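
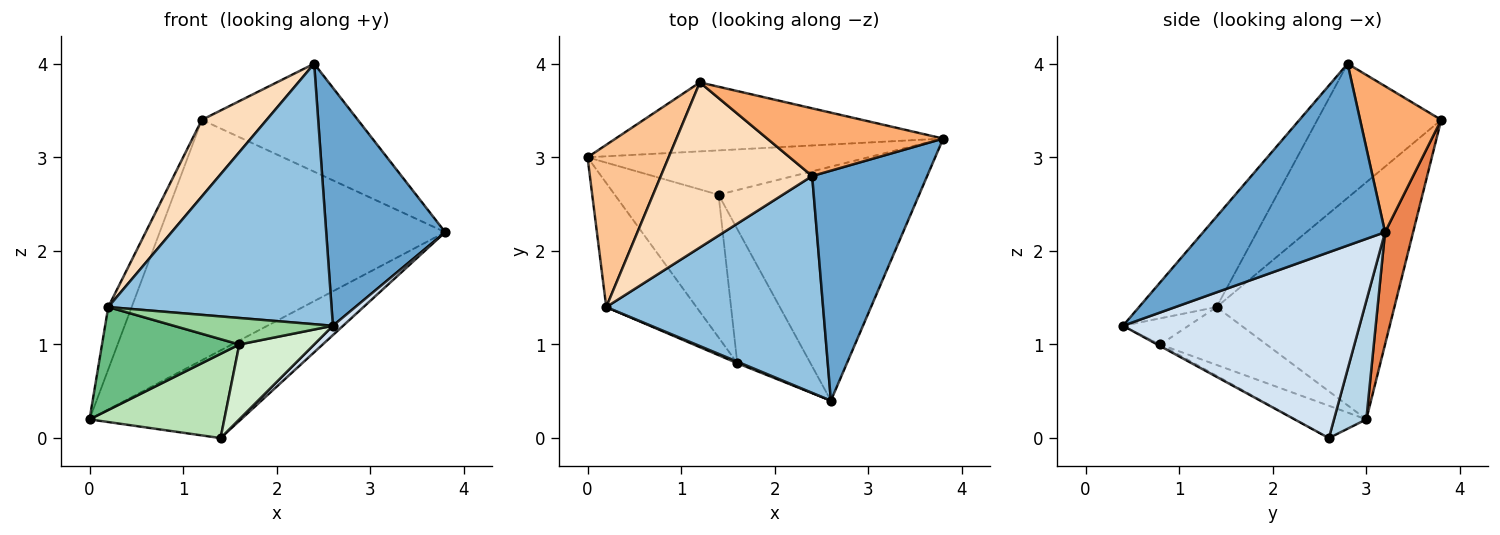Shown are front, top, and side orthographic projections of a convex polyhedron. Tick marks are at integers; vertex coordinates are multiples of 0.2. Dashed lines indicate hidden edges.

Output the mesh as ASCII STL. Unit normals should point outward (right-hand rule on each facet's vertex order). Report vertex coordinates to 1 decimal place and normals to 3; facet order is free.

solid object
 facet normal 0.740 -0.484 0.468
  outer loop
   vertex 2.4 2.8 4.0
   vertex 2.6 0.4 1.2
   vertex 3.8 3.2 2.2
  endloop
 endfacet
 facet normal -0.258 -0.743 0.618
  outer loop
   vertex 0.2 1.4 1.4
   vertex 2.6 0.4 1.2
   vertex 2.4 2.8 4.0
  endloop
 endfacet
 facet normal 0.187 0.877 -0.443
  outer loop
   vertex 1.4 2.6 0.0
   vertex 0.0 3.0 0.2
   vertex 3.8 3.2 2.2
  endloop
 endfacet
 facet normal 0.679 -0.029 -0.733
  outer loop
   vertex 1.4 2.6 0.0
   vertex 3.8 3.2 2.2
   vertex 2.6 0.4 1.2
  endloop
 endfacet
 facet normal 0.094 0.957 -0.275
  outer loop
   vertex 1.2 3.8 3.4
   vertex 3.8 3.2 2.2
   vertex 0.0 3.0 0.2
  endloop
 endfacet
 facet normal 0.403 0.775 0.486
  outer loop
   vertex 1.2 3.8 3.4
   vertex 2.4 2.8 4.0
   vertex 3.8 3.2 2.2
  endloop
 endfacet
 facet normal -0.939 0.124 0.321
  outer loop
   vertex 1.2 3.8 3.4
   vertex 0.0 3.0 0.2
   vertex 0.2 1.4 1.4
  endloop
 endfacet
 facet normal -0.627 -0.328 0.707
  outer loop
   vertex 1.2 3.8 3.4
   vertex 0.2 1.4 1.4
   vertex 2.4 2.8 4.0
  endloop
 endfacet
 facet normal -0.443 -0.573 -0.690
  outer loop
   vertex 1.6 0.8 1.0
   vertex 0.2 1.4 1.4
   vertex 0.0 3.0 0.2
  endloop
 endfacet
 facet normal -0.380 -0.923 0.054
  outer loop
   vertex 1.6 0.8 1.0
   vertex 2.6 0.4 1.2
   vertex 0.2 1.4 1.4
  endloop
 endfacet
 facet normal -0.259 -0.491 -0.832
  outer loop
   vertex 1.6 0.8 1.0
   vertex 0.0 3.0 0.2
   vertex 1.4 2.6 0.0
  endloop
 endfacet
 facet normal -0.020 -0.487 -0.873
  outer loop
   vertex 1.6 0.8 1.0
   vertex 1.4 2.6 0.0
   vertex 2.6 0.4 1.2
  endloop
 endfacet
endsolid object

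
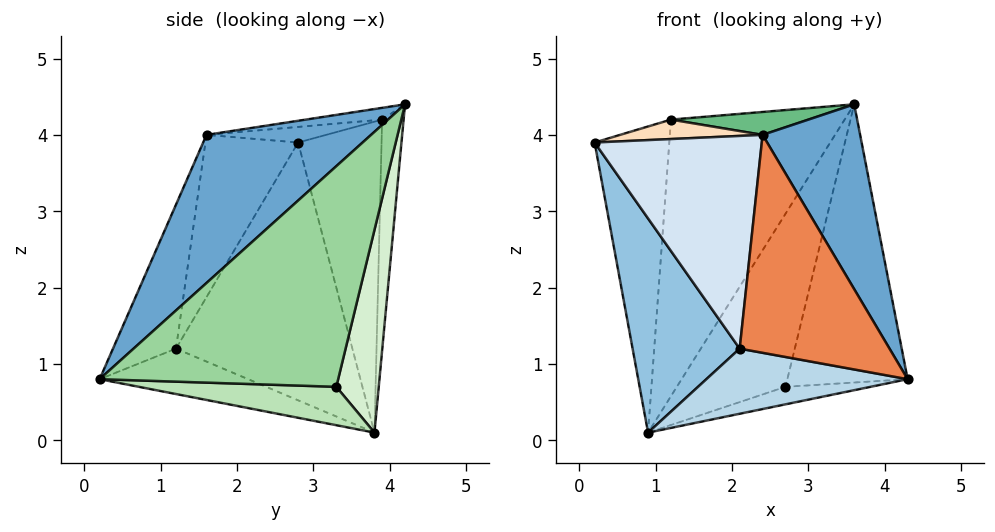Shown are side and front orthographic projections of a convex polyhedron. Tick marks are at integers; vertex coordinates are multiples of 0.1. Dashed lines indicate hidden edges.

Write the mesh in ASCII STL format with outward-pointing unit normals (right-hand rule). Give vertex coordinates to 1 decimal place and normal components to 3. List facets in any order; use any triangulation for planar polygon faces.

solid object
 facet normal 0.694 -0.411 0.592
  outer loop
   vertex 2.4 1.6 4.0
   vertex 4.3 0.2 0.8
   vertex 3.6 4.2 4.4
  endloop
 endfacet
 facet normal -0.820 -0.498 -0.282
  outer loop
   vertex 2.1 1.2 1.2
   vertex 0.2 2.8 3.9
   vertex 0.9 3.8 0.1
  endloop
 endfacet
 facet normal -0.370 -0.502 -0.782
  outer loop
   vertex 2.1 1.2 1.2
   vertex 0.9 3.8 0.1
   vertex 4.3 0.2 0.8
  endloop
 endfacet
 facet normal -0.478 -0.861 0.174
  outer loop
   vertex 2.1 1.2 1.2
   vertex 2.4 1.6 4.0
   vertex 0.2 2.8 3.9
  endloop
 endfacet
 facet normal -0.382 -0.908 0.171
  outer loop
   vertex 2.1 1.2 1.2
   vertex 4.3 0.2 0.8
   vertex 2.4 1.6 4.0
  endloop
 endfacet
 facet normal -0.745 0.666 0.038
  outer loop
   vertex 1.2 3.9 4.2
   vertex 0.9 3.8 0.1
   vertex 0.2 2.8 3.9
  endloop
 endfacet
 facet normal -0.123 0.992 -0.015
  outer loop
   vertex 1.2 3.9 4.2
   vertex 3.6 4.2 4.4
   vertex 0.9 3.8 0.1
  endloop
 endfacet
 facet normal -0.127 -0.152 0.980
  outer loop
   vertex 1.2 3.9 4.2
   vertex 0.2 2.8 3.9
   vertex 2.4 1.6 4.0
  endloop
 endfacet
 facet normal -0.067 -0.121 0.990
  outer loop
   vertex 1.2 3.9 4.2
   vertex 2.4 1.6 4.0
   vertex 3.6 4.2 4.4
  endloop
 endfacet
 facet normal 0.849 0.428 -0.311
  outer loop
   vertex 2.7 3.3 0.7
   vertex 3.6 4.2 4.4
   vertex 4.3 0.2 0.8
  endloop
 endfacet
 facet normal 0.350 0.151 -0.924
  outer loop
   vertex 2.7 3.3 0.7
   vertex 4.3 0.2 0.8
   vertex 0.9 3.8 0.1
  endloop
 endfacet
 facet normal 0.347 0.888 -0.301
  outer loop
   vertex 2.7 3.3 0.7
   vertex 0.9 3.8 0.1
   vertex 3.6 4.2 4.4
  endloop
 endfacet
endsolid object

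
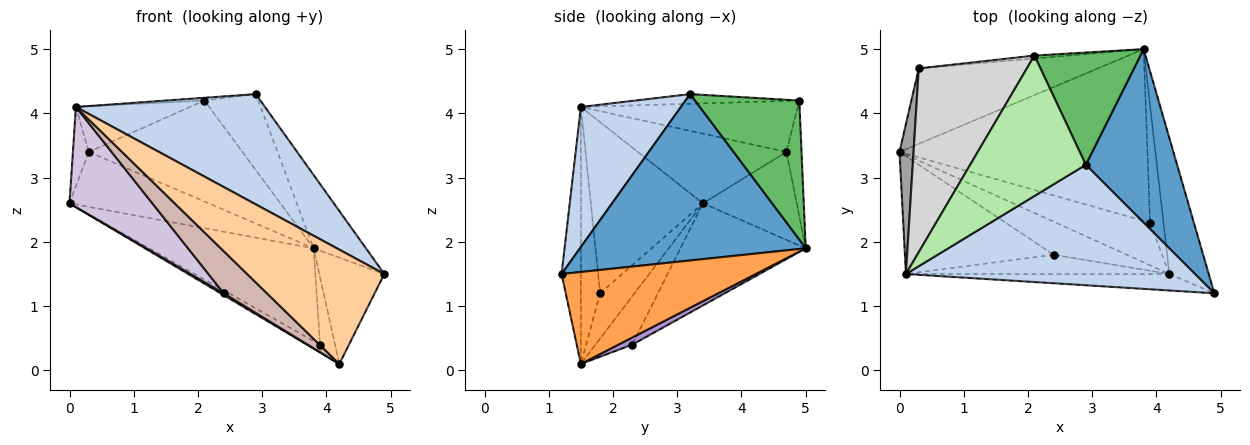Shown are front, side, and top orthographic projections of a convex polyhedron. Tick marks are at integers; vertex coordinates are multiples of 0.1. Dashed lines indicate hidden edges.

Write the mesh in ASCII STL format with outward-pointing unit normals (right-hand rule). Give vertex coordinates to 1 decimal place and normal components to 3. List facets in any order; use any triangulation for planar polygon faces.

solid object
 facet normal 0.859 0.199 0.471
  outer loop
   vertex 2.9 3.2 4.3
   vertex 4.9 1.2 1.5
   vertex 3.8 5.0 1.9
  endloop
 endfacet
 facet normal 0.336 -0.636 0.695
  outer loop
   vertex 0.1 1.5 4.1
   vertex 4.9 1.2 1.5
   vertex 2.9 3.2 4.3
  endloop
 endfacet
 facet normal 0.879 0.294 -0.376
  outer loop
   vertex 4.2 1.5 0.1
   vertex 3.8 5.0 1.9
   vertex 4.9 1.2 1.5
  endloop
 endfacet
 facet normal -0.138 -0.980 -0.141
  outer loop
   vertex 4.2 1.5 0.1
   vertex 4.9 1.2 1.5
   vertex 0.1 1.5 4.1
  endloop
 endfacet
 facet normal 0.736 0.379 0.561
  outer loop
   vertex 2.1 4.9 4.2
   vertex 2.9 3.2 4.3
   vertex 3.8 5.0 1.9
  endloop
 endfacet
 facet normal -0.083 0.020 0.996
  outer loop
   vertex 2.1 4.9 4.2
   vertex 0.1 1.5 4.1
   vertex 2.9 3.2 4.3
  endloop
 endfacet
 facet normal -0.341 0.447 -0.827
  outer loop
   vertex 3.9 2.3 0.4
   vertex 0.0 3.4 2.6
   vertex 3.8 5.0 1.9
  endloop
 endfacet
 facet normal -0.450 0.161 -0.878
  outer loop
   vertex 3.9 2.3 0.4
   vertex 4.2 1.5 0.1
   vertex 0.0 3.4 2.6
  endloop
 endfacet
 facet normal 0.420 0.453 -0.787
  outer loop
   vertex 3.9 2.3 0.4
   vertex 3.8 5.0 1.9
   vertex 4.2 1.5 0.1
  endloop
 endfacet
 facet normal -0.659 -0.487 -0.573
  outer loop
   vertex 2.4 1.8 1.2
   vertex 0.1 1.5 4.1
   vertex 0.0 3.4 2.6
  endloop
 endfacet
 facet normal -0.527 -0.047 -0.849
  outer loop
   vertex 2.4 1.8 1.2
   vertex 0.0 3.4 2.6
   vertex 4.2 1.5 0.1
  endloop
 endfacet
 facet normal -0.376 -0.843 -0.385
  outer loop
   vertex 2.4 1.8 1.2
   vertex 4.2 1.5 0.1
   vertex 0.1 1.5 4.1
  endloop
 endfacet
 facet normal -0.369 0.547 -0.751
  outer loop
   vertex 0.3 4.7 3.4
   vertex 3.8 5.0 1.9
   vertex 0.0 3.4 2.6
  endloop
 endfacet
 facet normal -0.098 0.995 -0.029
  outer loop
   vertex 0.3 4.7 3.4
   vertex 2.1 4.9 4.2
   vertex 3.8 5.0 1.9
  endloop
 endfacet
 facet normal -0.975 0.104 0.197
  outer loop
   vertex 0.3 4.7 3.4
   vertex 0.0 3.4 2.6
   vertex 0.1 1.5 4.1
  endloop
 endfacet
 facet normal -0.416 0.219 0.882
  outer loop
   vertex 0.3 4.7 3.4
   vertex 0.1 1.5 4.1
   vertex 2.1 4.9 4.2
  endloop
 endfacet
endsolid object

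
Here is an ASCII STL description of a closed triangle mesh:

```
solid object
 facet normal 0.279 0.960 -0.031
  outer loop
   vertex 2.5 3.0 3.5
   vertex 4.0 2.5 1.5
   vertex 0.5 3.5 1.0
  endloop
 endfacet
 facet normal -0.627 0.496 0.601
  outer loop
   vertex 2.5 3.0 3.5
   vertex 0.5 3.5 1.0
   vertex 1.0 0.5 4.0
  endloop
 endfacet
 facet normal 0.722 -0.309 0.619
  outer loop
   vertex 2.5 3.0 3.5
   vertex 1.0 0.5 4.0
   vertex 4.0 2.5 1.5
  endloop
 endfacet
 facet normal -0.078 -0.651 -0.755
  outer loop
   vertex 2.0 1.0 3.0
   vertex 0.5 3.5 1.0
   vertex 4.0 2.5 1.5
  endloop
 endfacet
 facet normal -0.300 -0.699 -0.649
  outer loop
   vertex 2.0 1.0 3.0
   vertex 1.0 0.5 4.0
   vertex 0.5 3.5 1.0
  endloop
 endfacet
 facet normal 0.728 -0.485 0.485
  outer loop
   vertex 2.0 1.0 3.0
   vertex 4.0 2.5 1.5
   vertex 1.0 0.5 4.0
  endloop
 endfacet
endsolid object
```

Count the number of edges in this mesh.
9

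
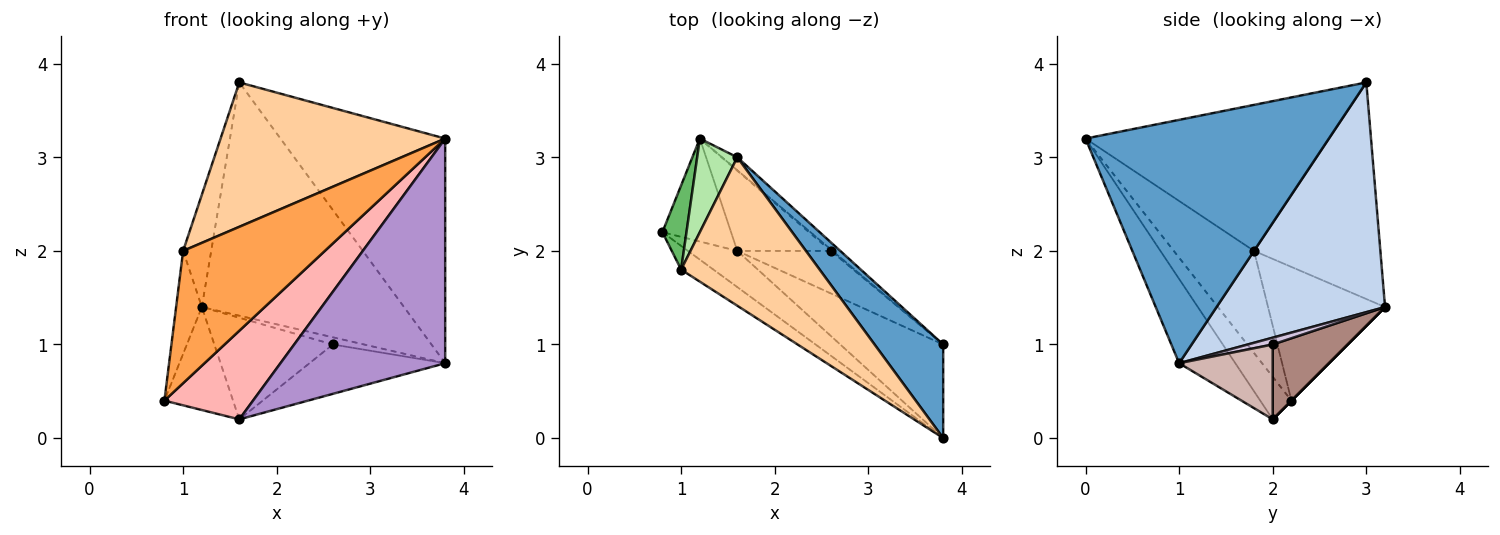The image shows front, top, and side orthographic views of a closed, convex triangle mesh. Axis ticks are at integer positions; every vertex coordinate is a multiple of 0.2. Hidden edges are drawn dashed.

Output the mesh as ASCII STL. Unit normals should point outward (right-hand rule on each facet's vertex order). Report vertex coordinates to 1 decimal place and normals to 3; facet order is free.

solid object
 facet normal 0.806 0.546 0.227
  outer loop
   vertex 3.8 1.0 0.8
   vertex 1.6 3.0 3.8
   vertex 3.8 0.0 3.2
  endloop
 endfacet
 facet normal 0.640 0.768 -0.043
  outer loop
   vertex 3.8 1.0 0.8
   vertex 1.2 3.2 1.4
   vertex 1.6 3.0 3.8
  endloop
 endfacet
 facet normal -0.487 -0.860 -0.154
  outer loop
   vertex 1.0 1.8 2.0
   vertex 0.8 2.2 0.4
   vertex 3.8 0.0 3.2
  endloop
 endfacet
 facet normal -0.603 -0.556 0.572
  outer loop
   vertex 1.0 1.8 2.0
   vertex 3.8 0.0 3.2
   vertex 1.6 3.0 3.8
  endloop
 endfacet
 facet normal -0.962 0.212 0.173
  outer loop
   vertex 1.0 1.8 2.0
   vertex 1.2 3.2 1.4
   vertex 0.8 2.2 0.4
  endloop
 endfacet
 facet normal -0.961 0.213 0.178
  outer loop
   vertex 1.0 1.8 2.0
   vertex 1.6 3.0 3.8
   vertex 1.2 3.2 1.4
  endloop
 endfacet
 facet normal 0.000 0.707 -0.707
  outer loop
   vertex 1.6 2.0 0.2
   vertex 0.8 2.2 0.4
   vertex 1.2 3.2 1.4
  endloop
 endfacet
 facet normal -0.310 -0.880 -0.360
  outer loop
   vertex 1.6 2.0 0.2
   vertex 3.8 0.0 3.2
   vertex 0.8 2.2 0.4
  endloop
 endfacet
 facet normal -0.300 -0.881 -0.367
  outer loop
   vertex 1.6 2.0 0.2
   vertex 3.8 1.0 0.8
   vertex 3.8 0.0 3.2
  endloop
 endfacet
 facet normal 0.617 0.772 -0.154
  outer loop
   vertex 2.6 2.0 1.0
   vertex 1.2 3.2 1.4
   vertex 3.8 1.0 0.8
  endloop
 endfacet
 facet normal 0.444 0.703 -0.555
  outer loop
   vertex 2.6 2.0 1.0
   vertex 1.6 2.0 0.2
   vertex 1.2 3.2 1.4
  endloop
 endfacet
 facet normal 0.463 0.671 -0.579
  outer loop
   vertex 2.6 2.0 1.0
   vertex 3.8 1.0 0.8
   vertex 1.6 2.0 0.2
  endloop
 endfacet
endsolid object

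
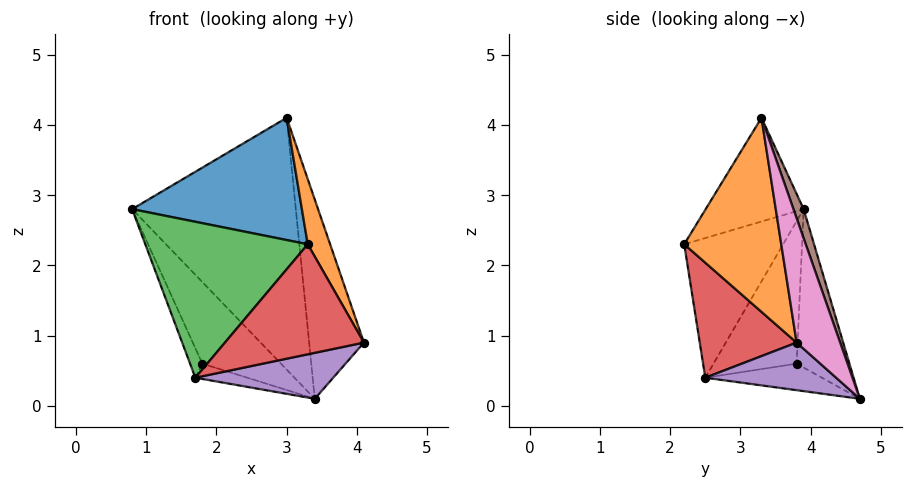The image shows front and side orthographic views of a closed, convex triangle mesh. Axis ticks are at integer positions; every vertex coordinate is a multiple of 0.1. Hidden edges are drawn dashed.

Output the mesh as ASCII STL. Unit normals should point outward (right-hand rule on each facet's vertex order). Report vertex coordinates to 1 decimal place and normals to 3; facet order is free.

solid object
 facet normal -0.456 -0.791 0.407
  outer loop
   vertex 3.0 3.3 4.1
   vertex 0.8 3.9 2.8
   vertex 3.3 2.2 2.3
  endloop
 endfacet
 facet normal 0.933 -0.215 0.287
  outer loop
   vertex 3.0 3.3 4.1
   vertex 3.3 2.2 2.3
   vertex 4.1 3.8 0.9
  endloop
 endfacet
 facet normal -0.498 -0.817 0.290
  outer loop
   vertex 1.7 2.5 0.4
   vertex 3.3 2.2 2.3
   vertex 0.8 3.9 2.8
  endloop
 endfacet
 facet normal 0.488 -0.700 -0.521
  outer loop
   vertex 1.7 2.5 0.4
   vertex 4.1 3.8 0.9
   vertex 3.3 2.2 2.3
  endloop
 endfacet
 facet normal 0.397 -0.418 -0.817
  outer loop
   vertex 3.4 4.7 0.1
   vertex 4.1 3.8 0.9
   vertex 1.7 2.5 0.4
  endloop
 endfacet
 facet normal 0.059 0.940 0.335
  outer loop
   vertex 3.4 4.7 0.1
   vertex 0.8 3.9 2.8
   vertex 3.0 3.3 4.1
  endloop
 endfacet
 facet normal 0.590 0.742 0.319
  outer loop
   vertex 3.4 4.7 0.1
   vertex 3.0 3.3 4.1
   vertex 4.1 3.8 0.9
  endloop
 endfacet
 facet normal -0.900 0.133 -0.415
  outer loop
   vertex 1.8 3.8 0.6
   vertex 1.7 2.5 0.4
   vertex 0.8 3.9 2.8
  endloop
 endfacet
 facet normal -0.536 0.797 -0.280
  outer loop
   vertex 1.8 3.8 0.6
   vertex 0.8 3.9 2.8
   vertex 3.4 4.7 0.1
  endloop
 endfacet
 facet normal -0.379 0.169 -0.910
  outer loop
   vertex 1.8 3.8 0.6
   vertex 3.4 4.7 0.1
   vertex 1.7 2.5 0.4
  endloop
 endfacet
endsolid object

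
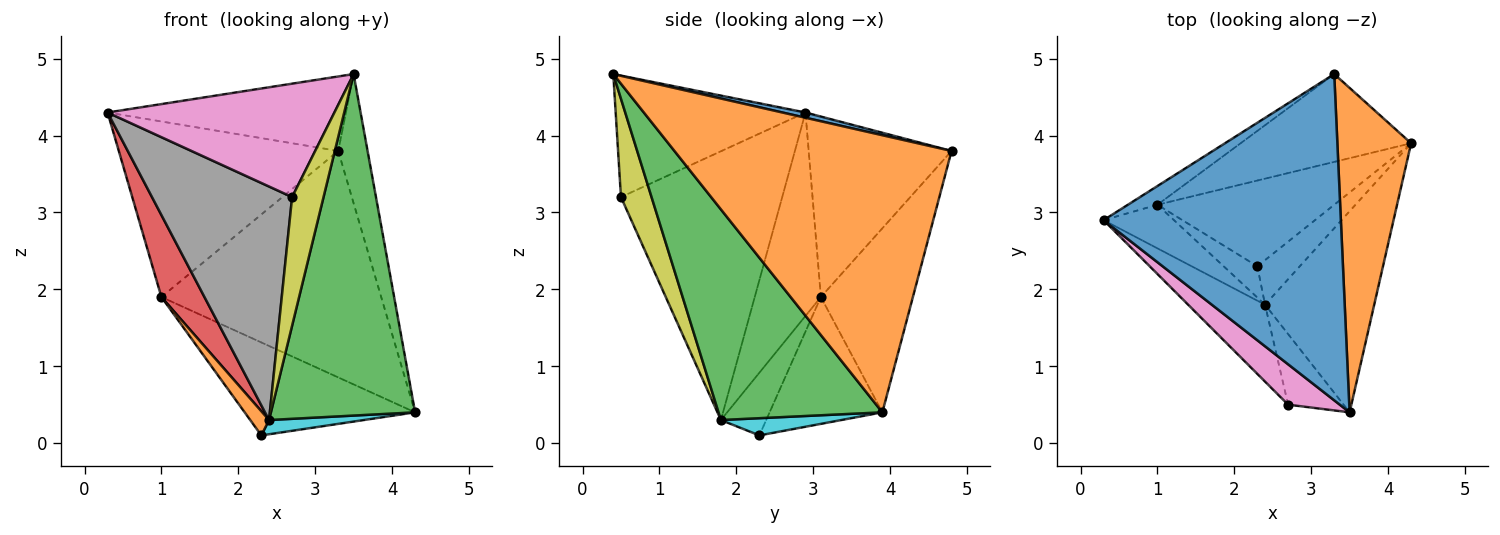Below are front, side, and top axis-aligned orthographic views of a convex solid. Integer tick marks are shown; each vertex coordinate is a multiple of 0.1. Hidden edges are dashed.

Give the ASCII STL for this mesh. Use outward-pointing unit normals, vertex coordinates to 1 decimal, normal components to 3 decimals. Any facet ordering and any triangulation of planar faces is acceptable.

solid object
 facet normal 0.022 0.223 0.975
  outer loop
   vertex 3.3 4.8 3.8
   vertex 0.3 2.9 4.3
   vertex 3.5 0.4 4.8
  endloop
 endfacet
 facet normal 0.961 0.102 0.256
  outer loop
   vertex 3.3 4.8 3.8
   vertex 3.5 0.4 4.8
   vertex 4.3 3.9 0.4
  endloop
 endfacet
 facet normal 0.700 -0.616 -0.363
  outer loop
   vertex 2.4 1.8 0.3
   vertex 4.3 3.9 0.4
   vertex 3.5 0.4 4.8
  endloop
 endfacet
 facet normal -0.805 -0.524 -0.278
  outer loop
   vertex 1.0 3.1 1.9
   vertex 2.4 1.8 0.3
   vertex 0.3 2.9 4.3
  endloop
 endfacet
 facet normal -0.543 0.835 -0.089
  outer loop
   vertex 1.0 3.1 1.9
   vertex 0.3 2.9 4.3
   vertex 3.3 4.8 3.8
  endloop
 endfacet
 facet normal -0.364 0.868 -0.337
  outer loop
   vertex 1.0 3.1 1.9
   vertex 3.3 4.8 3.8
   vertex 4.3 3.9 0.4
  endloop
 endfacet
 facet normal -0.619 -0.740 0.263
  outer loop
   vertex 2.7 0.5 3.2
   vertex 3.5 0.4 4.8
   vertex 0.3 2.9 4.3
  endloop
 endfacet
 facet normal -0.738 -0.641 -0.211
  outer loop
   vertex 2.7 0.5 3.2
   vertex 0.3 2.9 4.3
   vertex 2.4 1.8 0.3
  endloop
 endfacet
 facet normal 0.649 -0.667 -0.366
  outer loop
   vertex 2.7 0.5 3.2
   vertex 2.4 1.8 0.3
   vertex 3.5 0.4 4.8
  endloop
 endfacet
 facet normal 0.360 -0.283 -0.889
  outer loop
   vertex 2.3 2.3 0.1
   vertex 4.3 3.9 0.4
   vertex 2.4 1.8 0.3
  endloop
 endfacet
 facet normal -0.437 0.661 -0.610
  outer loop
   vertex 2.3 2.3 0.1
   vertex 1.0 3.1 1.9
   vertex 4.3 3.9 0.4
  endloop
 endfacet
 facet normal -0.827 -0.343 -0.445
  outer loop
   vertex 2.3 2.3 0.1
   vertex 2.4 1.8 0.3
   vertex 1.0 3.1 1.9
  endloop
 endfacet
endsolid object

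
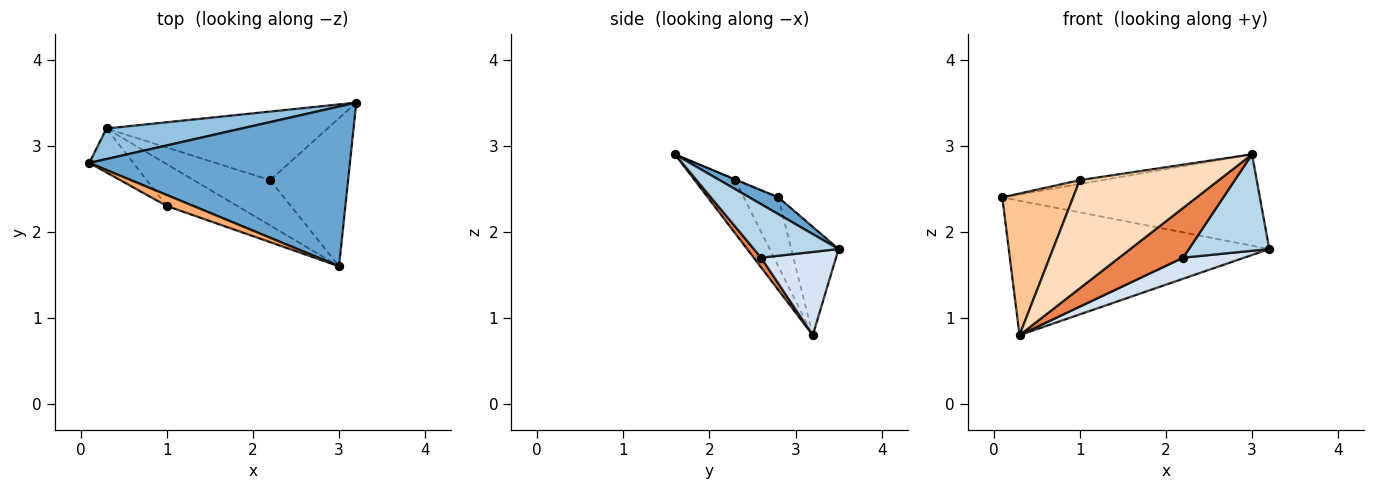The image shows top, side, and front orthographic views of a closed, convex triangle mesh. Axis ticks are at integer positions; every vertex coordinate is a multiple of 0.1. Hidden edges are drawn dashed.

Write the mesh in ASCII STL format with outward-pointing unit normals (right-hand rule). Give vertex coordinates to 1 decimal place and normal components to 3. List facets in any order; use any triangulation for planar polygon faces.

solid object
 facet normal 0.056 0.496 0.867
  outer loop
   vertex 3.0 1.6 2.9
   vertex 3.2 3.5 1.8
   vertex 0.1 2.8 2.4
  endloop
 endfacet
 facet normal -0.175 0.960 0.218
  outer loop
   vertex 0.3 3.2 0.8
   vertex 0.1 2.8 2.4
   vertex 3.2 3.5 1.8
  endloop
 endfacet
 facet normal 0.498 -0.473 -0.726
  outer loop
   vertex 2.2 2.6 1.7
   vertex 3.2 3.5 1.8
   vertex 3.0 1.6 2.9
  endloop
 endfacet
 facet normal 0.339 -0.276 -0.899
  outer loop
   vertex 2.2 2.6 1.7
   vertex 0.3 3.2 0.8
   vertex 3.2 3.5 1.8
  endloop
 endfacet
 facet normal 0.085 -0.737 -0.671
  outer loop
   vertex 2.2 2.6 1.7
   vertex 3.0 1.6 2.9
   vertex 0.3 3.2 0.8
  endloop
 endfacet
 facet normal -0.025 0.331 0.943
  outer loop
   vertex 1.0 2.3 2.6
   vertex 3.0 1.6 2.9
   vertex 0.1 2.8 2.4
  endloop
 endfacet
 facet normal -0.421 -0.866 -0.269
  outer loop
   vertex 1.0 2.3 2.6
   vertex 0.1 2.8 2.4
   vertex 0.3 3.2 0.8
  endloop
 endfacet
 facet normal -0.263 -0.900 -0.348
  outer loop
   vertex 1.0 2.3 2.6
   vertex 0.3 3.2 0.8
   vertex 3.0 1.6 2.9
  endloop
 endfacet
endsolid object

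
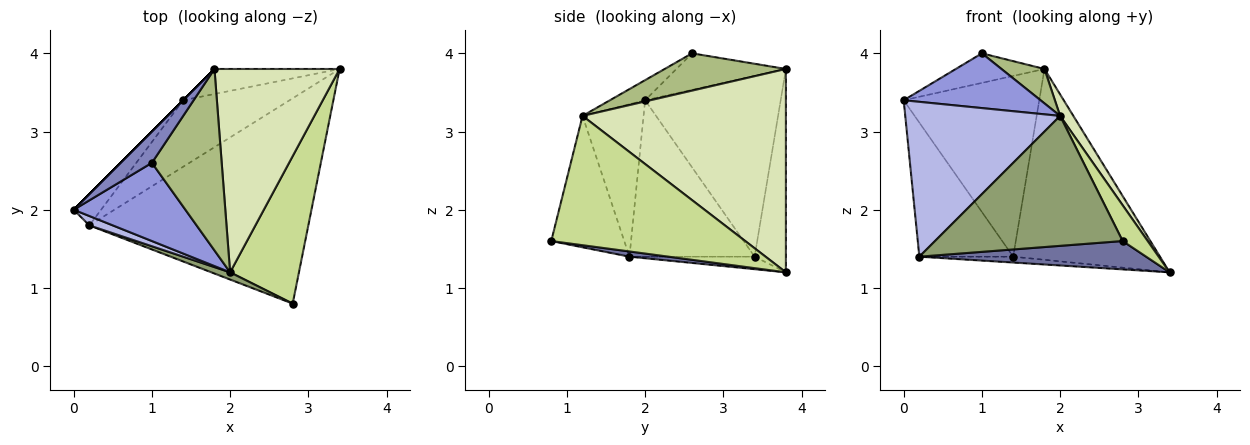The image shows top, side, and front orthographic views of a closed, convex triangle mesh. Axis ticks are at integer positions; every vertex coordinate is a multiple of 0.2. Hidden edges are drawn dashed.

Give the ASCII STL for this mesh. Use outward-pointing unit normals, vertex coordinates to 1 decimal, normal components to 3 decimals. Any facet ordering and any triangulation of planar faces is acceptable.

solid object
 facet normal 0.024 -0.137 -0.990
  outer loop
   vertex 0.2 1.8 1.4
   vertex 3.4 3.8 1.2
   vertex 2.8 0.8 1.6
  endloop
 endfacet
 facet normal -0.647 0.524 0.554
  outer loop
   vertex 1.8 3.8 3.8
   vertex 0.0 2.0 3.4
   vertex 1.0 2.6 4.0
  endloop
 endfacet
 facet normal -0.146 -0.567 0.810
  outer loop
   vertex 2.0 1.2 3.2
   vertex 1.0 2.6 4.0
   vertex 0.0 2.0 3.4
  endloop
 endfacet
 facet normal -0.366 -0.929 0.056
  outer loop
   vertex 2.0 1.2 3.2
   vertex 0.0 2.0 3.4
   vertex 0.2 1.8 1.4
  endloop
 endfacet
 facet normal -0.362 -0.931 0.052
  outer loop
   vertex 2.0 1.2 3.2
   vertex 0.2 1.8 1.4
   vertex 2.8 0.8 1.6
  endloop
 endfacet
 facet normal 0.465 -0.165 0.870
  outer loop
   vertex 2.0 1.2 3.2
   vertex 1.8 3.8 3.8
   vertex 1.0 2.6 4.0
  endloop
 endfacet
 facet normal 0.877 -0.113 0.467
  outer loop
   vertex 2.0 1.2 3.2
   vertex 2.8 0.8 1.6
   vertex 3.4 3.8 1.2
  endloop
 endfacet
 facet normal 0.850 -0.055 0.523
  outer loop
   vertex 2.0 1.2 3.2
   vertex 3.4 3.8 1.2
   vertex 1.8 3.8 3.8
  endloop
 endfacet
 facet normal -0.116 0.087 -0.989
  outer loop
   vertex 1.4 3.4 1.4
   vertex 3.4 3.8 1.2
   vertex 0.2 1.8 1.4
  endloop
 endfacet
 facet normal -0.207 0.970 -0.127
  outer loop
   vertex 1.4 3.4 1.4
   vertex 1.8 3.8 3.8
   vertex 3.4 3.8 1.2
  endloop
 endfacet
 facet normal -0.792 0.594 -0.139
  outer loop
   vertex 1.4 3.4 1.4
   vertex 0.2 1.8 1.4
   vertex 0.0 2.0 3.4
  endloop
 endfacet
 facet normal -0.707 0.707 0.000
  outer loop
   vertex 1.4 3.4 1.4
   vertex 0.0 2.0 3.4
   vertex 1.8 3.8 3.8
  endloop
 endfacet
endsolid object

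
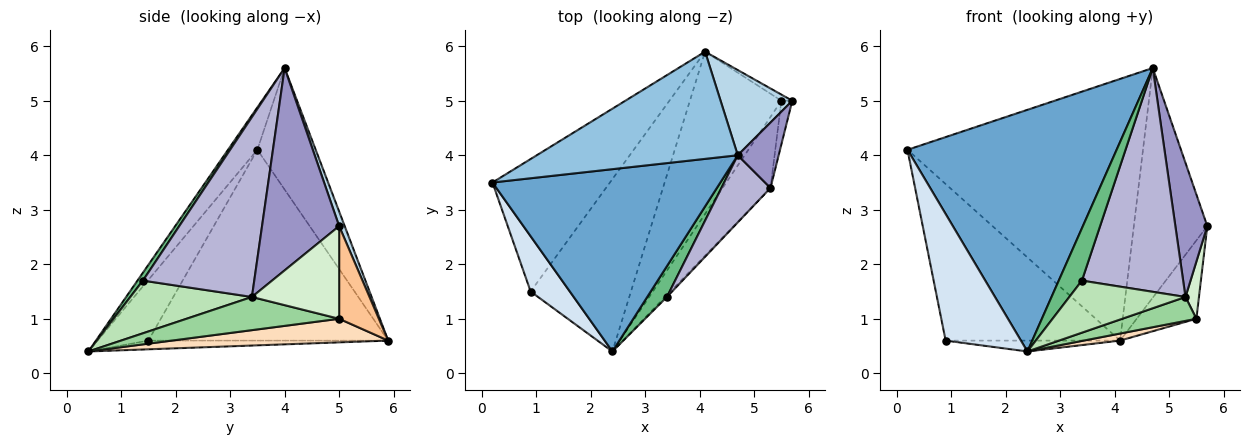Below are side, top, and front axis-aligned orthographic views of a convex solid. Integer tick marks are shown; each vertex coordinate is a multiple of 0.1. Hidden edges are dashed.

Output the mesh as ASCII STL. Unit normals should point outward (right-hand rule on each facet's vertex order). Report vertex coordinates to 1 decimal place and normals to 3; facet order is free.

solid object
 facet normal -0.111 -0.793 0.598
  outer loop
   vertex 4.7 4.0 5.6
   vertex 0.2 3.5 4.1
   vertex 2.4 0.4 0.4
  endloop
 endfacet
 facet normal -0.223 0.902 0.370
  outer loop
   vertex 4.7 4.0 5.6
   vertex 4.1 5.9 0.6
   vertex 0.2 3.5 4.1
  endloop
 endfacet
 facet normal 0.071 0.935 0.347
  outer loop
   vertex 4.7 4.0 5.6
   vertex 5.7 5.0 2.7
   vertex 4.1 5.9 0.6
  endloop
 endfacet
 facet normal -0.526 -0.779 0.340
  outer loop
   vertex 0.9 1.5 0.6
   vertex 2.4 0.4 0.4
   vertex 0.2 3.5 4.1
  endloop
 endfacet
 facet normal -0.724 0.527 -0.446
  outer loop
   vertex 0.9 1.5 0.6
   vertex 0.2 3.5 4.1
   vertex 4.1 5.9 0.6
  endloop
 endfacet
 facet normal -0.086 0.063 -0.994
  outer loop
   vertex 0.9 1.5 0.6
   vertex 4.1 5.9 0.6
   vertex 2.4 0.4 0.4
  endloop
 endfacet
 facet normal 0.553 0.831 -0.065
  outer loop
   vertex 5.5 5.0 1.0
   vertex 4.1 5.9 0.6
   vertex 5.7 5.0 2.7
  endloop
 endfacet
 facet normal 0.249 -0.042 -0.967
  outer loop
   vertex 5.5 5.0 1.0
   vertex 2.4 0.4 0.4
   vertex 4.1 5.9 0.6
  endloop
 endfacet
 facet normal 0.199 -0.845 0.497
  outer loop
   vertex 3.4 1.4 1.7
   vertex 4.7 4.0 5.6
   vertex 2.4 0.4 0.4
  endloop
 endfacet
 facet normal 0.549 -0.267 -0.792
  outer loop
   vertex 5.3 3.4 1.4
   vertex 2.4 0.4 0.4
   vertex 5.5 5.0 1.0
  endloop
 endfacet
 facet normal 0.723 -0.690 -0.025
  outer loop
   vertex 5.3 3.4 1.4
   vertex 3.4 1.4 1.7
   vertex 2.4 0.4 0.4
  endloop
 endfacet
 facet normal 0.982 -0.152 -0.115
  outer loop
   vertex 5.3 3.4 1.4
   vertex 5.5 5.0 1.0
   vertex 5.7 5.0 2.7
  endloop
 endfacet
 facet normal 0.908 -0.376 0.183
  outer loop
   vertex 5.3 3.4 1.4
   vertex 5.7 5.0 2.7
   vertex 4.7 4.0 5.6
  endloop
 endfacet
 facet normal 0.725 -0.659 0.198
  outer loop
   vertex 5.3 3.4 1.4
   vertex 4.7 4.0 5.6
   vertex 3.4 1.4 1.7
  endloop
 endfacet
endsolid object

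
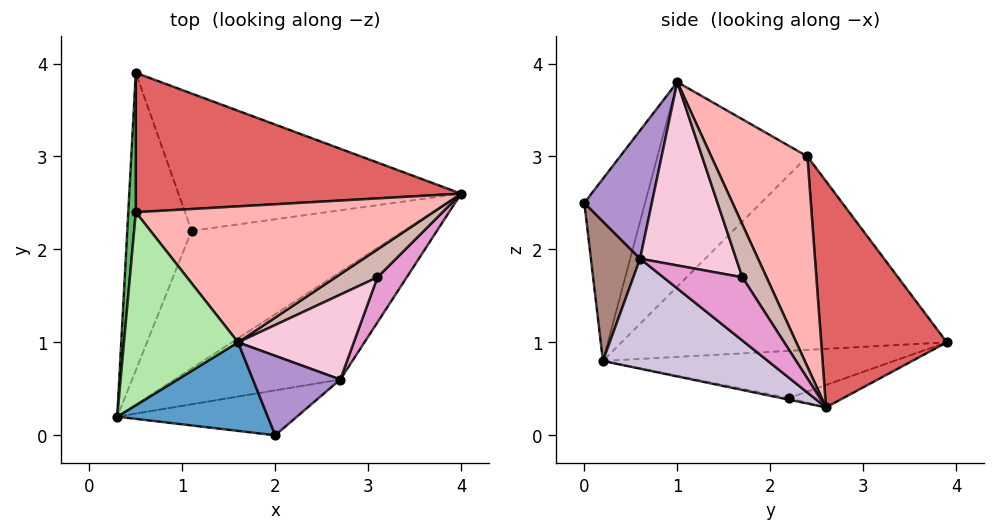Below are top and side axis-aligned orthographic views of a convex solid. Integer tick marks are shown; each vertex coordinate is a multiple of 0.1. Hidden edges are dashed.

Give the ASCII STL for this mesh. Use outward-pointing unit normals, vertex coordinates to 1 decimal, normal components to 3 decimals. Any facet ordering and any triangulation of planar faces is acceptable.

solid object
 facet normal -0.509 -0.751 0.421
  outer loop
   vertex 2.0 0.0 2.5
   vertex 1.6 1.0 3.8
   vertex 0.3 0.2 0.8
  endloop
 endfacet
 facet normal -0.007 -0.193 -0.981
  outer loop
   vertex 1.1 2.2 0.4
   vertex 4.0 2.6 0.3
   vertex 0.3 0.2 0.8
  endloop
 endfacet
 facet normal -0.590 0.075 -0.804
  outer loop
   vertex 1.1 2.2 0.4
   vertex 0.3 0.2 0.8
   vertex 0.5 3.9 1.0
  endloop
 endfacet
 facet normal -0.075 0.308 -0.948
  outer loop
   vertex 1.1 2.2 0.4
   vertex 0.5 3.9 1.0
   vertex 4.0 2.6 0.3
  endloop
 endfacet
 facet normal -0.998 0.052 0.039
  outer loop
   vertex 0.5 2.4 3.0
   vertex 0.5 3.9 1.0
   vertex 0.3 0.2 0.8
  endloop
 endfacet
 facet normal -0.809 -0.378 0.451
  outer loop
   vertex 0.5 2.4 3.0
   vertex 0.3 0.2 0.8
   vertex 1.6 1.0 3.8
  endloop
 endfacet
 facet normal 0.385 0.738 0.554
  outer loop
   vertex 0.5 2.4 3.0
   vertex 4.0 2.6 0.3
   vertex 0.5 3.9 1.0
  endloop
 endfacet
 facet normal 0.425 0.677 0.601
  outer loop
   vertex 0.5 2.4 3.0
   vertex 1.6 1.0 3.8
   vertex 4.0 2.6 0.3
  endloop
 endfacet
 facet normal 0.767 -0.372 0.522
  outer loop
   vertex 2.7 0.6 1.9
   vertex 1.6 1.0 3.8
   vertex 2.0 0.0 2.5
  endloop
 endfacet
 facet normal 0.386 -0.716 -0.582
  outer loop
   vertex 2.7 0.6 1.9
   vertex 0.3 0.2 0.8
   vertex 4.0 2.6 0.3
  endloop
 endfacet
 facet normal 0.339 -0.833 -0.437
  outer loop
   vertex 2.7 0.6 1.9
   vertex 2.0 0.0 2.5
   vertex 0.3 0.2 0.8
  endloop
 endfacet
 facet normal 0.772 0.178 0.611
  outer loop
   vertex 3.1 1.7 1.7
   vertex 4.0 2.6 0.3
   vertex 1.6 1.0 3.8
  endloop
 endfacet
 facet normal 0.880 -0.246 0.407
  outer loop
   vertex 3.1 1.7 1.7
   vertex 2.7 0.6 1.9
   vertex 4.0 2.6 0.3
  endloop
 endfacet
 facet normal 0.827 -0.206 0.522
  outer loop
   vertex 3.1 1.7 1.7
   vertex 1.6 1.0 3.8
   vertex 2.7 0.6 1.9
  endloop
 endfacet
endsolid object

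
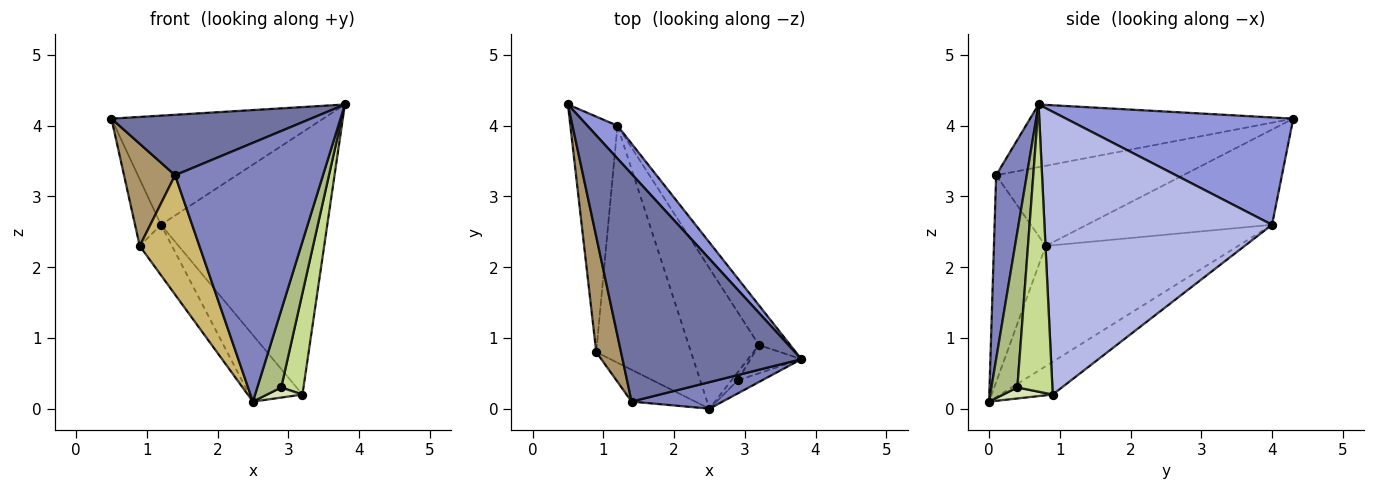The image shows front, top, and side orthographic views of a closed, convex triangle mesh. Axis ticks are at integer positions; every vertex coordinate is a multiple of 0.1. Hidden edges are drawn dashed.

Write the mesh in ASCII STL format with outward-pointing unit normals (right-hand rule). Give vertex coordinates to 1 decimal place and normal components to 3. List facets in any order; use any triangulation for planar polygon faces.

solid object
 facet normal -0.321 -0.243 0.915
  outer loop
   vertex 1.4 0.1 3.3
   vertex 3.8 0.7 4.3
   vertex 0.5 4.3 4.1
  endloop
 endfacet
 facet normal 0.202 -0.974 0.100
  outer loop
   vertex 1.4 0.1 3.3
   vertex 2.5 0.0 0.1
   vertex 3.8 0.7 4.3
  endloop
 endfacet
 facet normal 0.717 0.668 0.201
  outer loop
   vertex 1.2 4.0 2.6
   vertex 0.5 4.3 4.1
   vertex 3.8 0.7 4.3
  endloop
 endfacet
 facet normal 0.804 0.588 -0.089
  outer loop
   vertex 1.2 4.0 2.6
   vertex 3.8 0.7 4.3
   vertex 3.2 0.9 0.2
  endloop
 endfacet
 facet normal -0.388 0.394 -0.833
  outer loop
   vertex 1.2 4.0 2.6
   vertex 3.2 0.9 0.2
   vertex 2.5 0.0 0.1
  endloop
 endfacet
 facet normal 0.730 -0.673 -0.114
  outer loop
   vertex 2.9 0.4 0.3
   vertex 3.8 0.7 4.3
   vertex 2.5 0.0 0.1
  endloop
 endfacet
 facet normal 0.835 -0.530 -0.148
  outer loop
   vertex 2.9 0.4 0.3
   vertex 3.2 0.9 0.2
   vertex 3.8 0.7 4.3
  endloop
 endfacet
 facet normal 0.738 -0.527 -0.422
  outer loop
   vertex 2.9 0.4 0.3
   vertex 2.5 0.0 0.1
   vertex 3.2 0.9 0.2
  endloop
 endfacet
 facet normal -0.925 -0.252 0.286
  outer loop
   vertex 0.9 0.8 2.3
   vertex 1.4 0.1 3.3
   vertex 0.5 4.3 4.1
  endloop
 endfacet
 facet normal -0.642 -0.741 -0.198
  outer loop
   vertex 0.9 0.8 2.3
   vertex 2.5 0.0 0.1
   vertex 1.4 0.1 3.3
  endloop
 endfacet
 facet normal -0.889 0.125 -0.440
  outer loop
   vertex 0.9 0.8 2.3
   vertex 0.5 4.3 4.1
   vertex 1.2 4.0 2.6
  endloop
 endfacet
 facet normal -0.779 0.131 -0.614
  outer loop
   vertex 0.9 0.8 2.3
   vertex 1.2 4.0 2.6
   vertex 2.5 0.0 0.1
  endloop
 endfacet
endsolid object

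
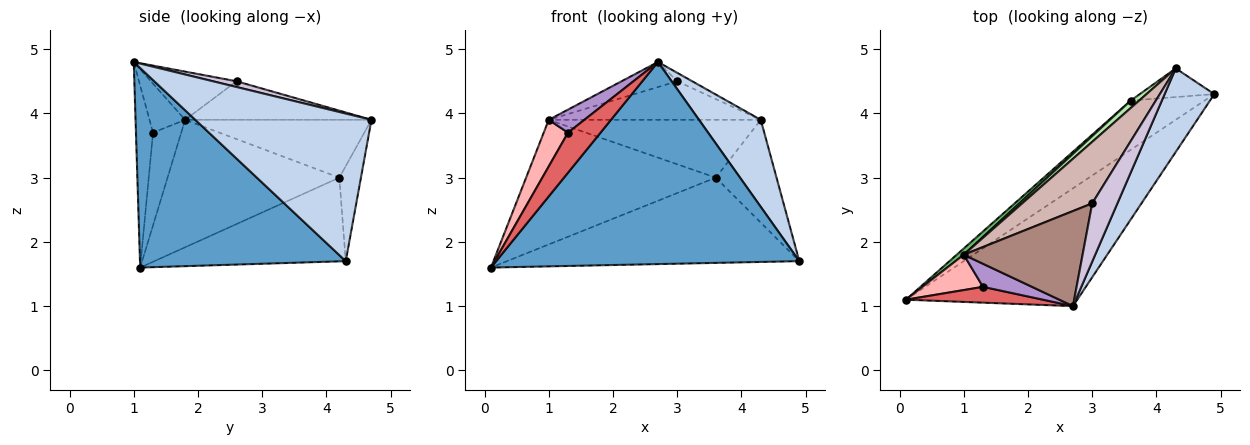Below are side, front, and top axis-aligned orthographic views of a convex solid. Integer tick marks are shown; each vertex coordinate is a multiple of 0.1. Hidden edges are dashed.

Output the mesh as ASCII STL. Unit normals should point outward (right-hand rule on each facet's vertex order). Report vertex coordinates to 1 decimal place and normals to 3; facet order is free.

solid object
 facet normal 0.506 -0.745 -0.434
  outer loop
   vertex 2.7 1.0 4.8
   vertex 0.1 1.1 1.6
   vertex 4.9 4.3 1.7
  endloop
 endfacet
 facet normal 0.899 -0.315 0.303
  outer loop
   vertex 4.3 4.7 3.9
   vertex 2.7 1.0 4.8
   vertex 4.9 4.3 1.7
  endloop
 endfacet
 facet normal -0.493 0.753 -0.435
  outer loop
   vertex 3.6 4.2 3.0
   vertex 4.9 4.3 1.7
   vertex 0.1 1.1 1.6
  endloop
 endfacet
 facet normal -0.324 0.911 -0.254
  outer loop
   vertex 3.6 4.2 3.0
   vertex 4.3 4.7 3.9
   vertex 4.9 4.3 1.7
  endloop
 endfacet
 facet normal -0.671 0.741 0.037
  outer loop
   vertex 3.6 4.2 3.0
   vertex 0.1 1.1 1.6
   vertex 1.0 1.8 3.9
  endloop
 endfacet
 facet normal -0.657 0.748 0.096
  outer loop
   vertex 3.6 4.2 3.0
   vertex 1.0 1.8 3.9
   vertex 4.3 4.7 3.9
  endloop
 endfacet
 facet normal -0.439 -0.836 0.330
  outer loop
   vertex 1.3 1.3 3.7
   vertex 0.1 1.1 1.6
   vertex 2.7 1.0 4.8
  endloop
 endfacet
 facet normal -0.679 -0.585 0.444
  outer loop
   vertex 1.3 1.3 3.7
   vertex 1.0 1.8 3.9
   vertex 0.1 1.1 1.6
  endloop
 endfacet
 facet normal -0.577 -0.577 0.577
  outer loop
   vertex 1.3 1.3 3.7
   vertex 2.7 1.0 4.8
   vertex 1.0 1.8 3.9
  endloop
 endfacet
 facet normal 0.220 0.140 0.965
  outer loop
   vertex 3.0 2.6 4.5
   vertex 2.7 1.0 4.8
   vertex 4.3 4.7 3.9
  endloop
 endfacet
 facet normal -0.365 0.237 0.900
  outer loop
   vertex 3.0 2.6 4.5
   vertex 1.0 1.8 3.9
   vertex 2.7 1.0 4.8
  endloop
 endfacet
 facet normal -0.423 0.481 0.768
  outer loop
   vertex 3.0 2.6 4.5
   vertex 4.3 4.7 3.9
   vertex 1.0 1.8 3.9
  endloop
 endfacet
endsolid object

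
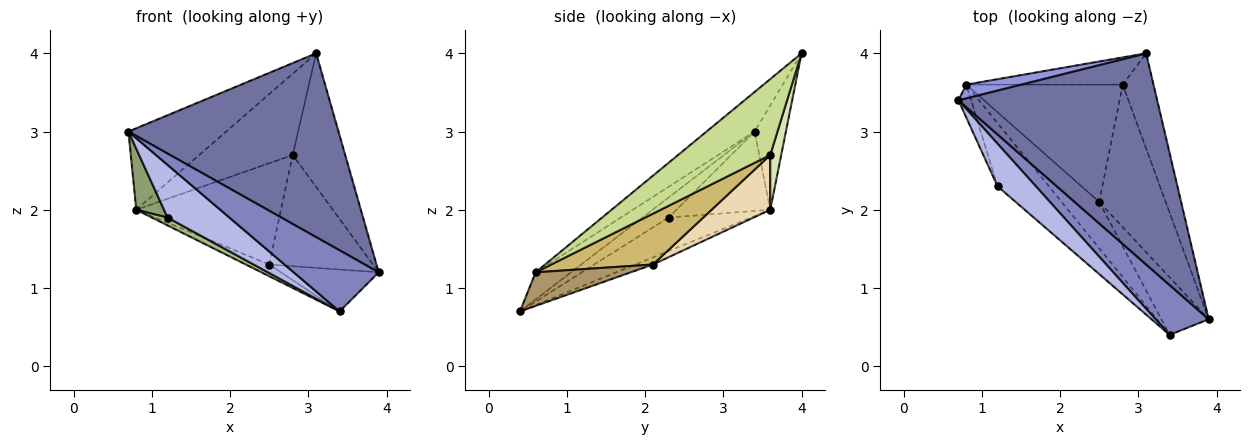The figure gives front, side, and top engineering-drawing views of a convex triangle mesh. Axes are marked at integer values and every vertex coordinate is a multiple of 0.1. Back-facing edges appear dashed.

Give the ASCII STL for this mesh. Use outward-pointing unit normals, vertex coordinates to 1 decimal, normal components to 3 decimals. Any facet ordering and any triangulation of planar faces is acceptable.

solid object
 facet normal -0.148 -0.649 0.746
  outer loop
   vertex 3.1 4.0 4.0
   vertex 0.7 3.4 3.0
   vertex 3.9 0.6 1.2
  endloop
 endfacet
 facet normal -0.307 -0.737 0.602
  outer loop
   vertex 3.4 0.4 0.7
   vertex 3.9 0.6 1.2
   vertex 0.7 3.4 3.0
  endloop
 endfacet
 facet normal -0.301 0.940 0.158
  outer loop
   vertex 0.8 3.6 2.0
   vertex 0.7 3.4 3.0
   vertex 3.1 4.0 4.0
  endloop
 endfacet
 facet normal -0.313 -0.739 0.597
  outer loop
   vertex 1.2 2.3 1.9
   vertex 3.4 0.4 0.7
   vertex 0.7 3.4 3.0
  endloop
 endfacet
 facet normal -0.948 -0.280 -0.151
  outer loop
   vertex 1.2 2.3 1.9
   vertex 0.7 3.4 3.0
   vertex 0.8 3.6 2.0
  endloop
 endfacet
 facet normal -0.543 -0.103 -0.833
  outer loop
   vertex 1.2 2.3 1.9
   vertex 0.8 3.6 2.0
   vertex 3.4 0.4 0.7
  endloop
 endfacet
 facet normal 0.819 0.467 -0.333
  outer loop
   vertex 2.8 3.6 2.7
   vertex 3.1 4.0 4.0
   vertex 3.9 0.6 1.2
  endloop
 endfacet
 facet normal 0.110 0.942 -0.315
  outer loop
   vertex 2.8 3.6 2.7
   vertex 0.8 3.6 2.0
   vertex 3.1 4.0 4.0
  endloop
 endfacet
 facet normal 0.497 0.511 -0.701
  outer loop
   vertex 2.5 2.1 1.3
   vertex 3.9 0.6 1.2
   vertex 3.4 0.4 0.7
  endloop
 endfacet
 facet normal 0.516 0.527 -0.675
  outer loop
   vertex 2.5 2.1 1.3
   vertex 2.8 3.6 2.7
   vertex 3.9 0.6 1.2
  endloop
 endfacet
 facet normal -0.180 0.242 -0.954
  outer loop
   vertex 2.5 2.1 1.3
   vertex 3.4 0.4 0.7
   vertex 0.8 3.6 2.0
  endloop
 endfacet
 facet normal 0.256 0.632 -0.732
  outer loop
   vertex 2.5 2.1 1.3
   vertex 0.8 3.6 2.0
   vertex 2.8 3.6 2.7
  endloop
 endfacet
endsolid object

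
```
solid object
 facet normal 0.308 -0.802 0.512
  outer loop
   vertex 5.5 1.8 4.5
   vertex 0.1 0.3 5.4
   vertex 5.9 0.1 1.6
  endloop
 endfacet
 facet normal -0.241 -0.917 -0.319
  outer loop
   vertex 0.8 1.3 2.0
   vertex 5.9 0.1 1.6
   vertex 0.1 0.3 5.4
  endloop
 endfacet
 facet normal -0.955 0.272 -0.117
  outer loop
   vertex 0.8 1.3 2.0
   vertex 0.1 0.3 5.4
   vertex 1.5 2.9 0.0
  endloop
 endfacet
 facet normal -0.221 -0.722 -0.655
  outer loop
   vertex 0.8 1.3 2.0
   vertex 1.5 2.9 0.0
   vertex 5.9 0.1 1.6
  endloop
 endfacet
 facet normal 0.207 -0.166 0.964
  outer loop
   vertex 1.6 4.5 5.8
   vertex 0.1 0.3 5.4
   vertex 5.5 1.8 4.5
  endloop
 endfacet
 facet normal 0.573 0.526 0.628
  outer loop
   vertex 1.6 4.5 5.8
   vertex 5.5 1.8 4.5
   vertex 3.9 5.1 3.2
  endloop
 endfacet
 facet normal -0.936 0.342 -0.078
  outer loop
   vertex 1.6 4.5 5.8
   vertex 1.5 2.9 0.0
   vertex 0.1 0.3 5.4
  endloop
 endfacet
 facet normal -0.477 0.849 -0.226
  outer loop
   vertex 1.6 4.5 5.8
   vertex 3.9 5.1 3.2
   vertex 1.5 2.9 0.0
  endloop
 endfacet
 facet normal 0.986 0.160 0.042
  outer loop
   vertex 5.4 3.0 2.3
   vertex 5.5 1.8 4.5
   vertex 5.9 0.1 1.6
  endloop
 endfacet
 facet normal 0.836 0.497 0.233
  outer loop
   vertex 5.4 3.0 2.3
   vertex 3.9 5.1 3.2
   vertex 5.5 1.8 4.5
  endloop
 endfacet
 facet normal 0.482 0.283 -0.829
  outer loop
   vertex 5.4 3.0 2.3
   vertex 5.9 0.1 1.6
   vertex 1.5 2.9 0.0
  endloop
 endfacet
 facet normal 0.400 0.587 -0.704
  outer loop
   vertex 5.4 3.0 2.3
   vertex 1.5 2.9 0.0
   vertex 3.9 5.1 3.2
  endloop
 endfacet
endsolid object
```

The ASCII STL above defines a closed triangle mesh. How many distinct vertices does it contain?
8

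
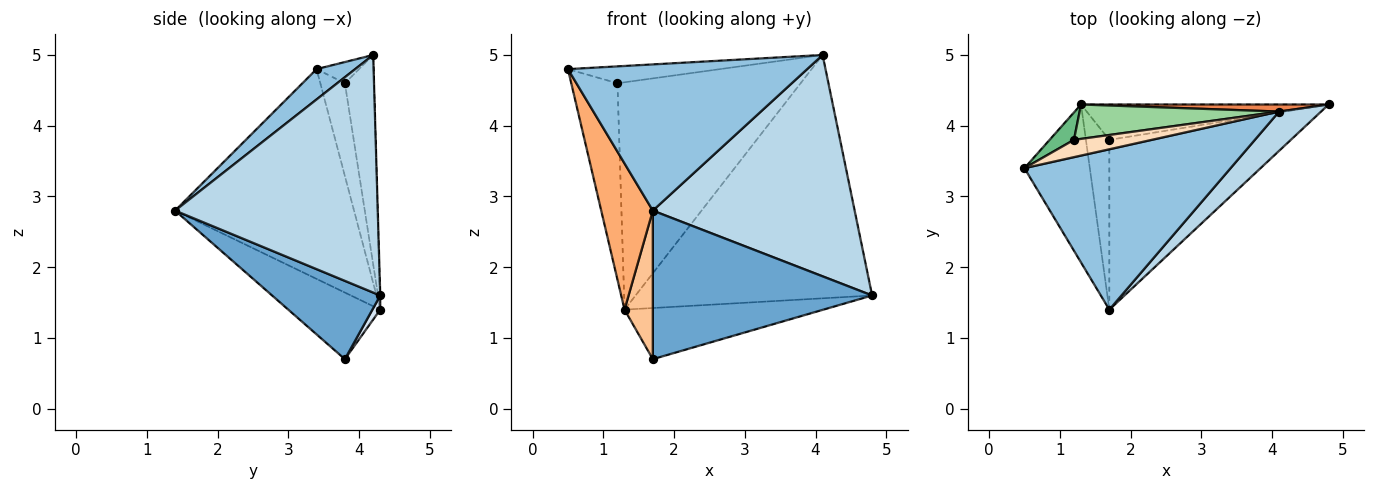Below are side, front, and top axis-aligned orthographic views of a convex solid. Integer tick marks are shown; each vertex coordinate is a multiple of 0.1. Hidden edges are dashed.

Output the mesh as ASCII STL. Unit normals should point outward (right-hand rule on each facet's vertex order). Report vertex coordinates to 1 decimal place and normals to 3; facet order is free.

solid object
 facet normal 0.309 -0.626 -0.716
  outer loop
   vertex 1.7 3.8 0.7
   vertex 4.8 4.3 1.6
   vertex 1.7 1.4 2.8
  endloop
 endfacet
 facet normal 0.108 -0.670 0.735
  outer loop
   vertex 4.1 4.2 5.0
   vertex 0.5 3.4 4.8
   vertex 1.7 1.4 2.8
  endloop
 endfacet
 facet normal 0.703 -0.700 0.124
  outer loop
   vertex 4.1 4.2 5.0
   vertex 1.7 1.4 2.8
   vertex 4.8 4.3 1.6
  endloop
 endfacet
 facet normal 0.032 0.822 -0.569
  outer loop
   vertex 1.3 4.3 1.4
   vertex 4.8 4.3 1.6
   vertex 1.7 3.8 0.7
  endloop
 endfacet
 facet normal -0.002 1.000 0.029
  outer loop
   vertex 1.3 4.3 1.4
   vertex 4.1 4.2 5.0
   vertex 4.8 4.3 1.6
  endloop
 endfacet
 facet normal -0.920 -0.265 -0.287
  outer loop
   vertex 1.3 4.3 1.4
   vertex 1.7 1.4 2.8
   vertex 0.5 3.4 4.8
  endloop
 endfacet
 facet normal -0.906 -0.279 -0.319
  outer loop
   vertex 1.3 4.3 1.4
   vertex 1.7 3.8 0.7
   vertex 1.7 1.4 2.8
  endloop
 endfacet
 facet normal -0.191 0.686 0.702
  outer loop
   vertex 1.2 3.8 4.6
   vertex 0.5 3.4 4.8
   vertex 4.1 4.2 5.0
  endloop
 endfacet
 facet normal -0.466 0.876 0.122
  outer loop
   vertex 1.2 3.8 4.6
   vertex 1.3 4.3 1.4
   vertex 0.5 3.4 4.8
  endloop
 endfacet
 facet normal -0.155 0.977 0.148
  outer loop
   vertex 1.2 3.8 4.6
   vertex 4.1 4.2 5.0
   vertex 1.3 4.3 1.4
  endloop
 endfacet
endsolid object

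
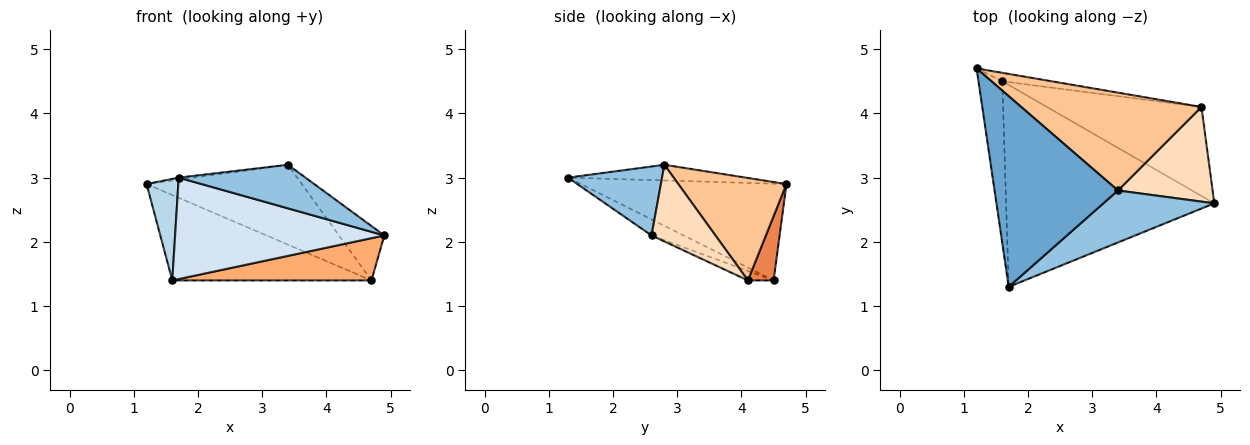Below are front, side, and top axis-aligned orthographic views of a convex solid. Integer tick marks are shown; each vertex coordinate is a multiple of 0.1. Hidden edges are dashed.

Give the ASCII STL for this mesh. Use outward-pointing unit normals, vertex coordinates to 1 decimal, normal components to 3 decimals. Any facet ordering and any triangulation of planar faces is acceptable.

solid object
 facet normal -0.126 0.011 0.992
  outer loop
   vertex 3.4 2.8 3.2
   vertex 1.2 4.7 2.9
   vertex 1.7 1.3 3.0
  endloop
 endfacet
 facet normal 0.430 -0.580 0.692
  outer loop
   vertex 3.4 2.8 3.2
   vertex 1.7 1.3 3.0
   vertex 4.9 2.6 2.1
  endloop
 endfacet
 facet normal -0.960 -0.148 -0.236
  outer loop
   vertex 1.6 4.5 1.4
   vertex 1.7 1.3 3.0
   vertex 1.2 4.7 2.9
  endloop
 endfacet
 facet normal -0.069 -0.448 -0.891
  outer loop
   vertex 1.6 4.5 1.4
   vertex 4.9 2.6 2.1
   vertex 1.7 1.3 3.0
  endloop
 endfacet
 facet normal 0.127 0.987 -0.098
  outer loop
   vertex 4.7 4.1 1.4
   vertex 1.6 4.5 1.4
   vertex 1.2 4.7 2.9
  endloop
 endfacet
 facet normal -0.055 -0.428 -0.902
  outer loop
   vertex 4.7 4.1 1.4
   vertex 4.9 2.6 2.1
   vertex 1.6 4.5 1.4
  endloop
 endfacet
 facet normal 0.403 0.579 0.709
  outer loop
   vertex 4.7 4.1 1.4
   vertex 1.2 4.7 2.9
   vertex 3.4 2.8 3.2
  endloop
 endfacet
 facet normal 0.575 0.408 0.710
  outer loop
   vertex 4.7 4.1 1.4
   vertex 3.4 2.8 3.2
   vertex 4.9 2.6 2.1
  endloop
 endfacet
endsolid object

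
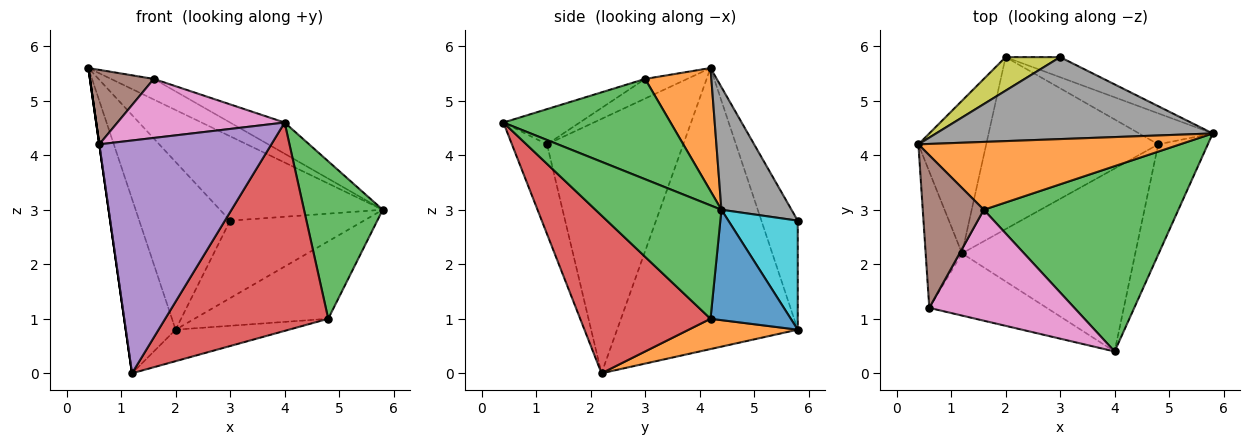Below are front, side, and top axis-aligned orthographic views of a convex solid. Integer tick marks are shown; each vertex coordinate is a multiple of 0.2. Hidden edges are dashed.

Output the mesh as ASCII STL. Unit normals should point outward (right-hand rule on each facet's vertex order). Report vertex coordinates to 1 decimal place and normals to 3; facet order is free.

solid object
 facet normal -0.939 0.259 -0.227
  outer loop
   vertex 2.0 5.8 0.8
   vertex 1.2 2.2 0.0
   vertex 0.4 4.2 5.6
  endloop
 endfacet
 facet normal 0.410 0.265 0.873
  outer loop
   vertex 1.6 3.0 5.4
   vertex 5.8 4.4 3.0
   vertex 0.4 4.2 5.6
  endloop
 endfacet
 facet normal 0.453 0.148 0.879
  outer loop
   vertex 1.6 3.0 5.4
   vertex 4.0 0.4 4.6
   vertex 5.8 4.4 3.0
  endloop
 endfacet
 facet normal -0.990 0.000 -0.141
  outer loop
   vertex 0.6 1.2 4.2
   vertex 0.4 4.2 5.6
   vertex 1.2 2.2 0.0
  endloop
 endfacet
 facet normal -0.193 -0.948 -0.253
  outer loop
   vertex 0.6 1.2 4.2
   vertex 1.2 2.2 0.0
   vertex 4.0 0.4 4.6
  endloop
 endfacet
 facet normal -0.278 -0.421 0.863
  outer loop
   vertex 0.6 1.2 4.2
   vertex 1.6 3.0 5.4
   vertex 0.4 4.2 5.6
  endloop
 endfacet
 facet normal -0.210 -0.459 0.863
  outer loop
   vertex 0.6 1.2 4.2
   vertex 4.0 0.4 4.6
   vertex 1.6 3.0 5.4
  endloop
 endfacet
 facet normal 0.295 0.685 0.666
  outer loop
   vertex 3.0 5.8 2.8
   vertex 0.4 4.2 5.6
   vertex 5.8 4.4 3.0
  endloop
 endfacet
 facet normal -0.365 0.913 0.183
  outer loop
   vertex 3.0 5.8 2.8
   vertex 2.0 5.8 0.8
   vertex 0.4 4.2 5.6
  endloop
 endfacet
 facet normal 0.449 0.865 -0.224
  outer loop
   vertex 3.0 5.8 2.8
   vertex 5.8 4.4 3.0
   vertex 2.0 5.8 0.8
  endloop
 endfacet
 facet normal 0.487 0.811 -0.324
  outer loop
   vertex 4.8 4.2 1.0
   vertex 2.0 5.8 0.8
   vertex 5.8 4.4 3.0
  endloop
 endfacet
 facet normal 0.171 0.177 -0.969
  outer loop
   vertex 4.8 4.2 1.0
   vertex 1.2 2.2 0.0
   vertex 2.0 5.8 0.8
  endloop
 endfacet
 facet normal 0.795 -0.497 -0.348
  outer loop
   vertex 4.8 4.2 1.0
   vertex 5.8 4.4 3.0
   vertex 4.0 0.4 4.6
  endloop
 endfacet
 facet normal 0.515 -0.644 -0.566
  outer loop
   vertex 4.8 4.2 1.0
   vertex 4.0 0.4 4.6
   vertex 1.2 2.2 0.0
  endloop
 endfacet
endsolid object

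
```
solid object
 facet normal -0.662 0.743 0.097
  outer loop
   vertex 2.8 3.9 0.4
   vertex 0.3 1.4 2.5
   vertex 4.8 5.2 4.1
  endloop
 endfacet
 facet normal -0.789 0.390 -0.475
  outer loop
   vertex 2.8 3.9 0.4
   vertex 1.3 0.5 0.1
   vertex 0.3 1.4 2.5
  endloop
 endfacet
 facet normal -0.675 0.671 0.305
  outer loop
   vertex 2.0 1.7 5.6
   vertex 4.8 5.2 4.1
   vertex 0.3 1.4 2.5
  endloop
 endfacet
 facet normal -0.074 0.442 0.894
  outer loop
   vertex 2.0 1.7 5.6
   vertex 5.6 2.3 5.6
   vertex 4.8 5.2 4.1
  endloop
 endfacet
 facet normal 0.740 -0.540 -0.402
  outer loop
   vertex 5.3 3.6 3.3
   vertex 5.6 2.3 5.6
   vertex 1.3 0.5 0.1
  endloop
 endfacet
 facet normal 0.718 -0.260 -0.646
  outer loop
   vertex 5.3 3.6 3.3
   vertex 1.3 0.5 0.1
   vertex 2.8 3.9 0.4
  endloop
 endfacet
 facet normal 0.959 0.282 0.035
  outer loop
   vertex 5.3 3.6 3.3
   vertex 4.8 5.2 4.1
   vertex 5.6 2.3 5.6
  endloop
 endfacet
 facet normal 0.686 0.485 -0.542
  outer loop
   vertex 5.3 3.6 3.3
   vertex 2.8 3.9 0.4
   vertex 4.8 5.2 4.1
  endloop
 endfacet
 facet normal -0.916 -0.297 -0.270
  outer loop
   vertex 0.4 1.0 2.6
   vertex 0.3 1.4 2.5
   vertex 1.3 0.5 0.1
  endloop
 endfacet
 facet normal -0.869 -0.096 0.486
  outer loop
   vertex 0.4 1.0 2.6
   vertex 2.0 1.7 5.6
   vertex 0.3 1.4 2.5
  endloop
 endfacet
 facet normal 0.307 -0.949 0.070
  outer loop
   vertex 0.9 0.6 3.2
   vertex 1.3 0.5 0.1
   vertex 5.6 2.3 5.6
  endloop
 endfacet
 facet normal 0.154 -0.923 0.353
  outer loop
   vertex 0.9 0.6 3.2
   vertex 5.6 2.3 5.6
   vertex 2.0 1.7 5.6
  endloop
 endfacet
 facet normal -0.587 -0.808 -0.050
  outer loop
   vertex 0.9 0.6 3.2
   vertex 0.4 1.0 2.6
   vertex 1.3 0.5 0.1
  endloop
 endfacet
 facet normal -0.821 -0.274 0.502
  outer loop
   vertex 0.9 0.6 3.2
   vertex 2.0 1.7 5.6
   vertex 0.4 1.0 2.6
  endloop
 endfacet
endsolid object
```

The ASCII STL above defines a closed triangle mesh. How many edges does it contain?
21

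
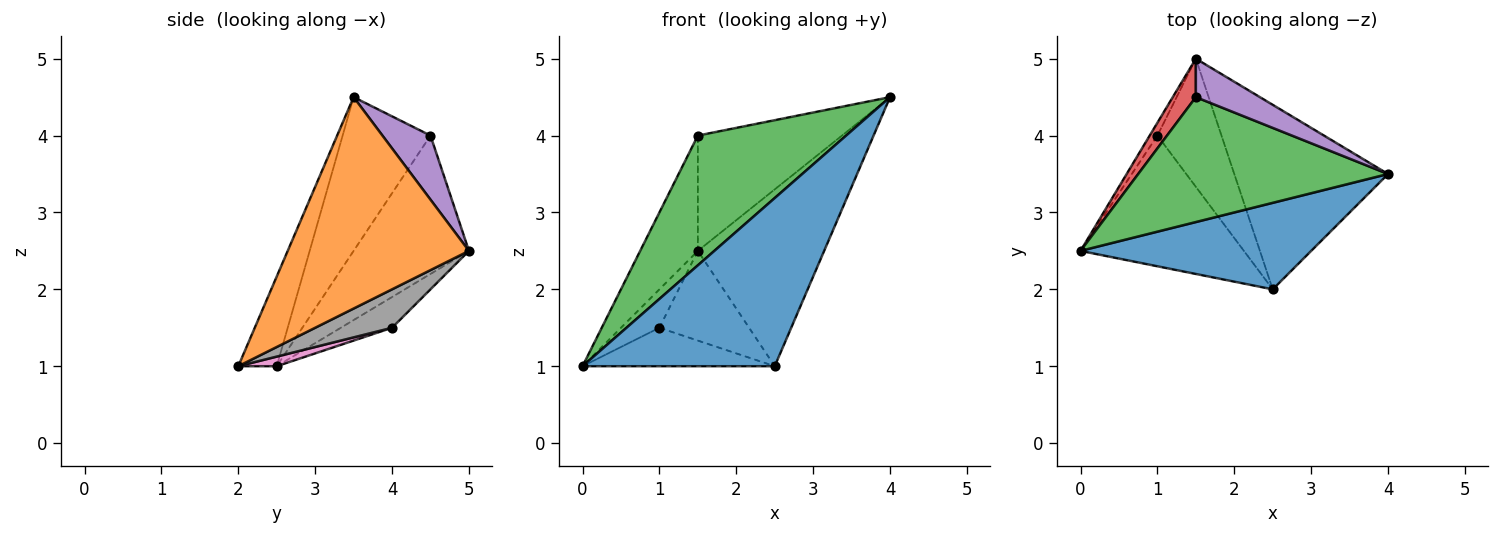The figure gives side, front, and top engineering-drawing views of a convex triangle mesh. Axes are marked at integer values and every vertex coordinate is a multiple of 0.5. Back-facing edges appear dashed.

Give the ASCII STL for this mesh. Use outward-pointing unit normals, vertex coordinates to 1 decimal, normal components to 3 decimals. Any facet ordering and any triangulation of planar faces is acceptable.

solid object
 facet normal -0.175 -0.876 0.450
  outer loop
   vertex 2.5 2.0 1.0
   vertex 4.0 3.5 4.5
   vertex 0.0 2.5 1.0
  endloop
 endfacet
 facet normal 0.705 0.491 -0.512
  outer loop
   vertex 2.5 2.0 1.0
   vertex 1.5 5.0 2.5
   vertex 4.0 3.5 4.5
  endloop
 endfacet
 facet normal -0.393 -0.662 0.638
  outer loop
   vertex 1.5 4.5 4.0
   vertex 0.0 2.5 1.0
   vertex 4.0 3.5 4.5
  endloop
 endfacet
 facet normal -0.885 0.442 0.147
  outer loop
   vertex 1.5 4.5 4.0
   vertex 1.5 5.0 2.5
   vertex 0.0 2.5 1.0
  endloop
 endfacet
 facet normal 0.302 0.905 0.302
  outer loop
   vertex 1.5 4.5 4.0
   vertex 4.0 3.5 4.5
   vertex 1.5 5.0 2.5
  endloop
 endfacet
 facet normal -0.784 0.588 -0.196
  outer loop
   vertex 1.0 4.0 1.5
   vertex 0.0 2.5 1.0
   vertex 1.5 5.0 2.5
  endloop
 endfacet
 facet normal 0.056 0.282 -0.958
  outer loop
   vertex 1.0 4.0 1.5
   vertex 2.5 2.0 1.0
   vertex 0.0 2.5 1.0
  endloop
 endfacet
 facet normal 0.441 0.515 -0.735
  outer loop
   vertex 1.0 4.0 1.5
   vertex 1.5 5.0 2.5
   vertex 2.5 2.0 1.0
  endloop
 endfacet
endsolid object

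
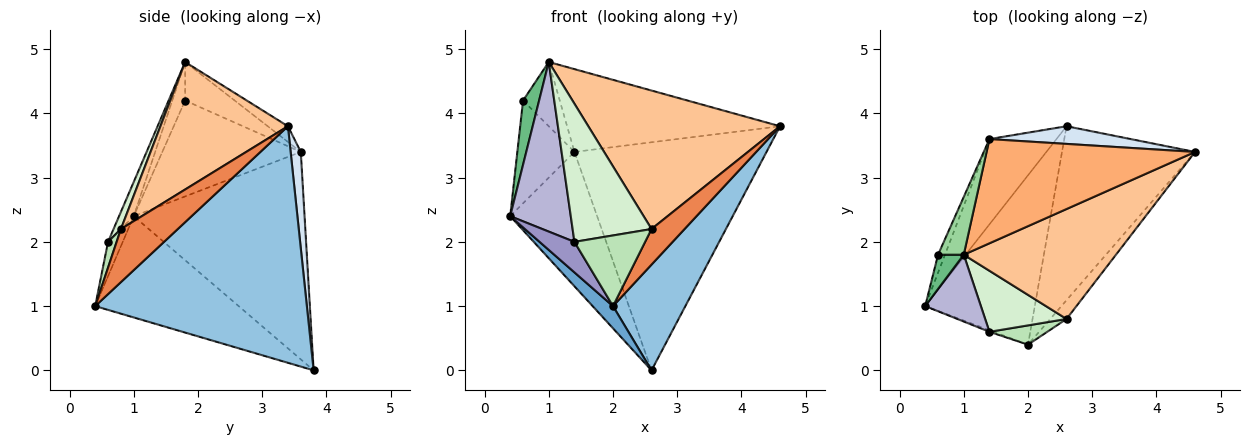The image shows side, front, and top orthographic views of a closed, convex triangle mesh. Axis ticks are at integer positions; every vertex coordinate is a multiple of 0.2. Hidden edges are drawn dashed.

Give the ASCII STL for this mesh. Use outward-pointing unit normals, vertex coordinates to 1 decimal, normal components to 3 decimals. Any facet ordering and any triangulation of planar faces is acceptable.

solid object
 facet normal -0.676 -0.096 -0.731
  outer loop
   vertex 2.0 0.4 1.0
   vertex 0.4 1.0 2.4
   vertex 2.6 3.8 0.0
  endloop
 endfacet
 facet normal 0.835 -0.286 -0.470
  outer loop
   vertex 2.0 0.4 1.0
   vertex 2.6 3.8 0.0
   vertex 4.6 3.4 3.8
  endloop
 endfacet
 facet normal -0.856 0.436 -0.277
  outer loop
   vertex 1.4 3.6 3.4
   vertex 2.6 3.8 0.0
   vertex 0.4 1.0 2.4
  endloop
 endfacet
 facet normal 0.053 0.996 0.077
  outer loop
   vertex 1.4 3.6 3.4
   vertex 4.6 3.4 3.8
   vertex 2.6 3.8 0.0
  endloop
 endfacet
 facet normal 0.836 -0.485 -0.256
  outer loop
   vertex 2.6 0.8 2.2
   vertex 2.0 0.4 1.0
   vertex 4.6 3.4 3.8
  endloop
 endfacet
 facet normal -0.059 0.621 0.782
  outer loop
   vertex 1.0 1.8 4.8
   vertex 4.6 3.4 3.8
   vertex 1.4 3.6 3.4
  endloop
 endfacet
 facet normal 0.462 -0.695 0.551
  outer loop
   vertex 1.0 1.8 4.8
   vertex 2.6 0.8 2.2
   vertex 4.6 3.4 3.8
  endloop
 endfacet
 facet normal -0.922 0.380 -0.067
  outer loop
   vertex 0.6 1.8 4.2
   vertex 1.4 3.6 3.4
   vertex 0.4 1.0 2.4
  endloop
 endfacet
 facet normal -0.577 -0.721 0.384
  outer loop
   vertex 0.6 1.8 4.2
   vertex 0.4 1.0 2.4
   vertex 1.0 1.8 4.8
  endloop
 endfacet
 facet normal -0.708 0.525 0.472
  outer loop
   vertex 0.6 1.8 4.2
   vertex 1.0 1.8 4.8
   vertex 1.4 3.6 3.4
  endloop
 endfacet
 facet normal 0.116 -0.958 0.261
  outer loop
   vertex 1.4 0.6 2.0
   vertex 2.0 0.4 1.0
   vertex 2.6 0.8 2.2
  endloop
 endfacet
 facet normal 0.085 -0.911 0.403
  outer loop
   vertex 1.4 0.6 2.0
   vertex 2.6 0.8 2.2
   vertex 1.0 1.8 4.8
  endloop
 endfacet
 facet normal -0.388 -0.921 -0.048
  outer loop
   vertex 1.4 0.6 2.0
   vertex 0.4 1.0 2.4
   vertex 2.0 0.4 1.0
  endloop
 endfacet
 facet normal -0.220 -0.908 0.358
  outer loop
   vertex 1.4 0.6 2.0
   vertex 1.0 1.8 4.8
   vertex 0.4 1.0 2.4
  endloop
 endfacet
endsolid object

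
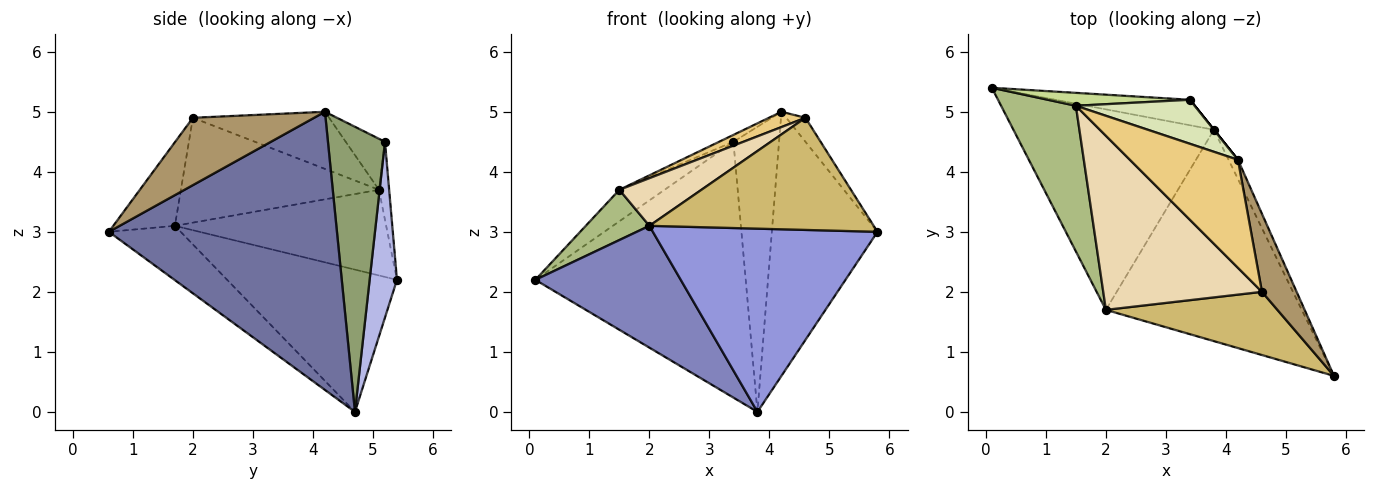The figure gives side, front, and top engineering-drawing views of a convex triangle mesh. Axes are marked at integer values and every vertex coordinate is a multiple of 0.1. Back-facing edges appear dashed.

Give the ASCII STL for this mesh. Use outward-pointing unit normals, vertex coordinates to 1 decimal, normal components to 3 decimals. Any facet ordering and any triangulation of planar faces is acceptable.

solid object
 facet normal 0.907 0.420 -0.031
  outer loop
   vertex 4.2 4.2 5.0
   vertex 5.8 0.6 3.0
   vertex 3.8 4.7 0.0
  endloop
 endfacet
 facet normal -0.519 -0.444 -0.731
  outer loop
   vertex 2.0 1.7 3.1
   vertex 0.1 5.4 2.2
   vertex 3.8 4.7 0.0
  endloop
 endfacet
 facet normal -0.205 -0.641 -0.740
  outer loop
   vertex 2.0 1.7 3.1
   vertex 3.8 4.7 0.0
   vertex 5.8 0.6 3.0
  endloop
 endfacet
 facet normal 0.128 0.987 -0.098
  outer loop
   vertex 3.4 5.2 4.5
   vertex 3.8 4.7 0.0
   vertex 0.1 5.4 2.2
  endloop
 endfacet
 facet normal 0.781 0.625 0.000
  outer loop
   vertex 3.4 5.2 4.5
   vertex 4.2 4.2 5.0
   vertex 3.8 4.7 0.0
  endloop
 endfacet
 facet normal -0.735 -0.221 0.641
  outer loop
   vertex 1.5 5.1 3.7
   vertex 0.1 5.4 2.2
   vertex 2.0 1.7 3.1
  endloop
 endfacet
 facet normal -0.204 0.906 0.372
  outer loop
   vertex 1.5 5.1 3.7
   vertex 3.4 5.2 4.5
   vertex 0.1 5.4 2.2
  endloop
 endfacet
 facet normal -0.390 0.142 0.910
  outer loop
   vertex 1.5 5.1 3.7
   vertex 4.2 4.2 5.0
   vertex 3.4 5.2 4.5
  endloop
 endfacet
 facet normal 0.880 0.139 0.453
  outer loop
   vertex 4.6 2.0 4.9
   vertex 5.8 0.6 3.0
   vertex 4.2 4.2 5.0
  endloop
 endfacet
 facet normal -0.233 -0.847 0.477
  outer loop
   vertex 4.6 2.0 4.9
   vertex 2.0 1.7 3.1
   vertex 5.8 0.6 3.0
  endloop
 endfacet
 facet normal -0.464 -0.124 0.877
  outer loop
   vertex 4.6 2.0 4.9
   vertex 4.2 4.2 5.0
   vertex 1.5 5.1 3.7
  endloop
 endfacet
 facet normal -0.537 -0.223 0.813
  outer loop
   vertex 4.6 2.0 4.9
   vertex 1.5 5.1 3.7
   vertex 2.0 1.7 3.1
  endloop
 endfacet
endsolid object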